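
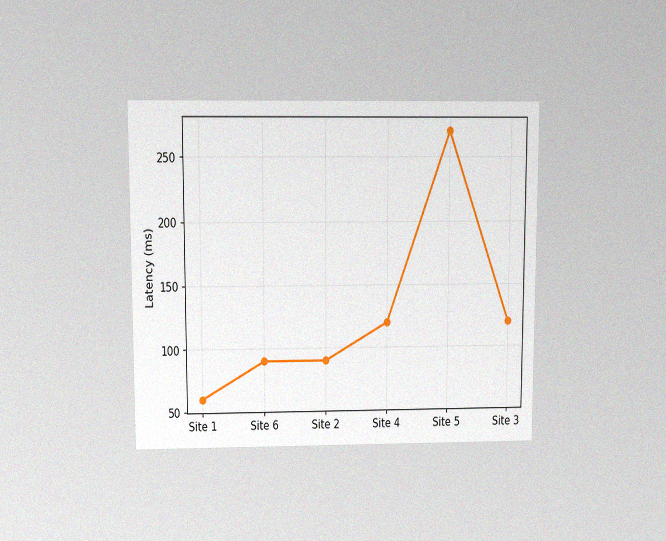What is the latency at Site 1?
60ms

The chart is viewed slightly from above, with some photo noise. At Site 1, the line is at 60ms.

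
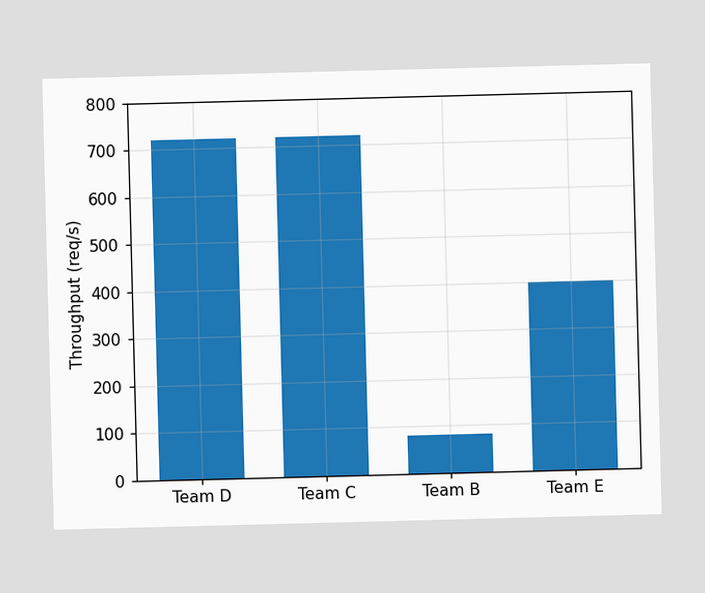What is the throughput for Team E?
400req/s

Reading along the chart's y-axis, the Team E bar reaches 400req/s.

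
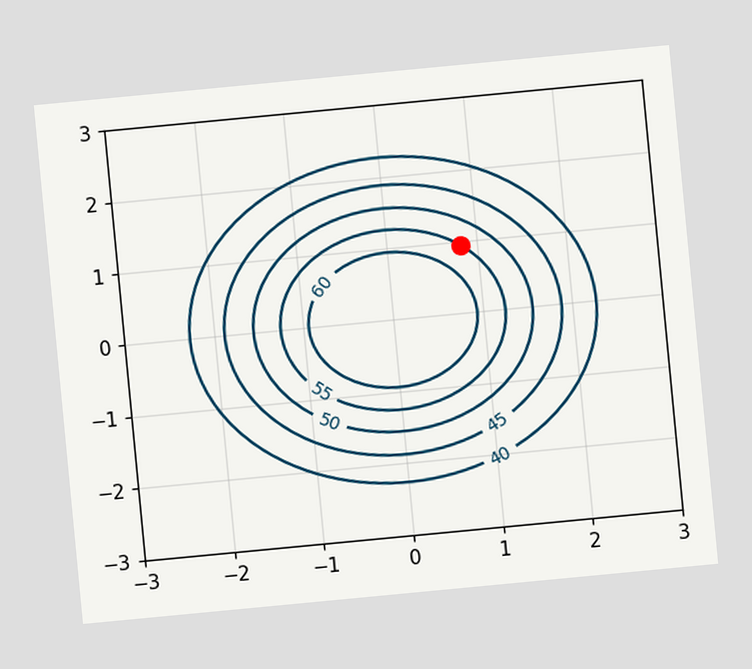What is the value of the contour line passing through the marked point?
The chart is tilted about 5° counter-clockwise. The marked point sits on the contour labelled 55.

55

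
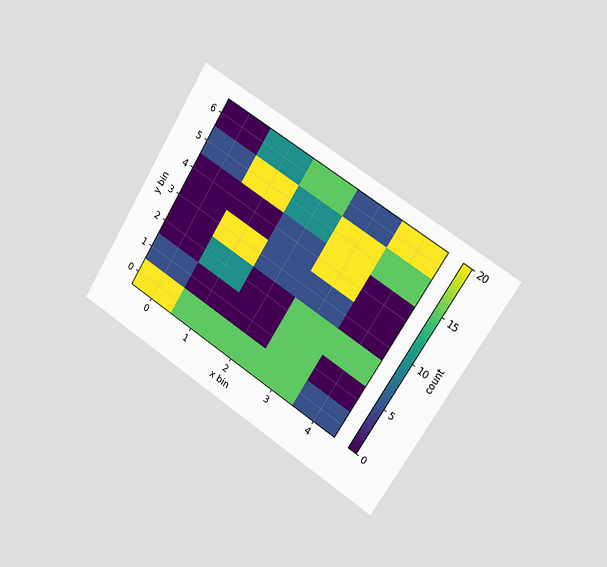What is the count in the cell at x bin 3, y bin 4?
20

The chart is tilted about 32° clockwise and viewed slightly from the right. Matching the cell (3, 4) against the colorbar gives 20.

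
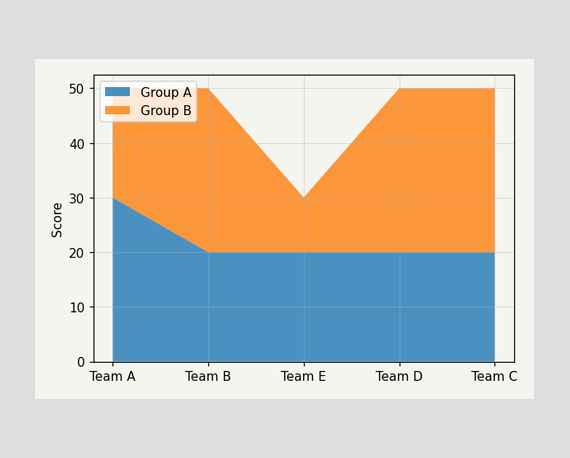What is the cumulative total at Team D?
50

The stacked total at Team D reaches 50.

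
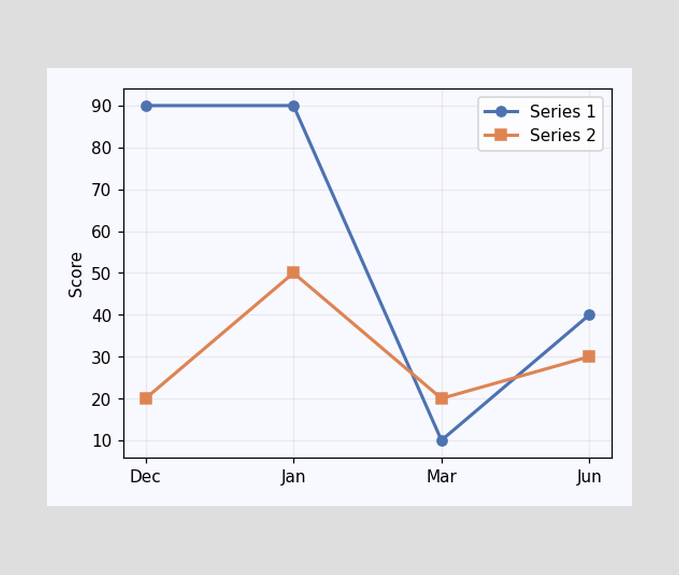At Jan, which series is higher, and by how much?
Series 1, by 40

At Jan, Series 1 sits above the other line by 40.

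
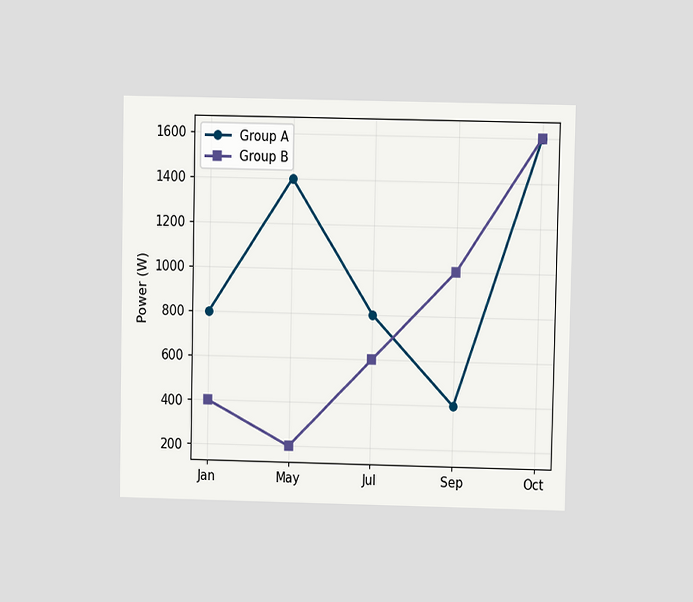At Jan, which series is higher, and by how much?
The chart is viewed at a slight angle. At Jan, Group A sits above the other line by 400W.

Group A, by 400W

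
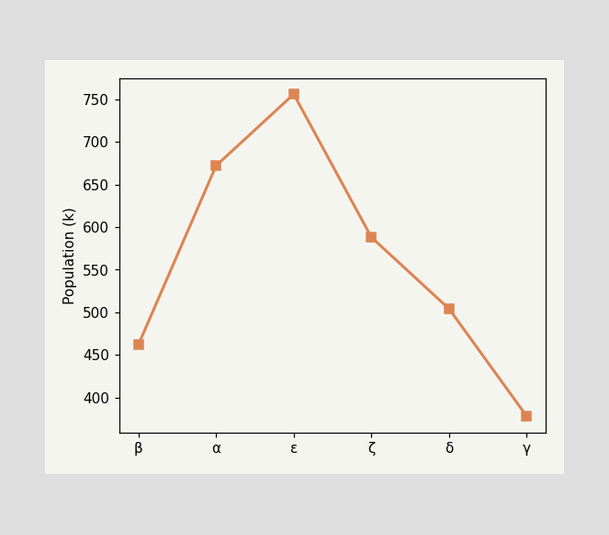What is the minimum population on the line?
378k

The lowest point is at γ, and reading across to the y-axis gives 378k.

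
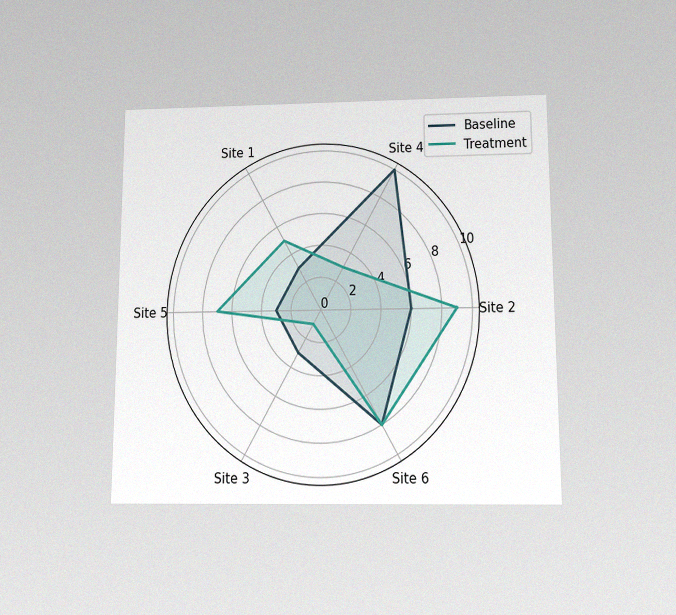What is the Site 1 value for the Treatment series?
5

The chart is viewed slightly from below, with some photo noise. On the Site 1 axis, Treatment reaches 5.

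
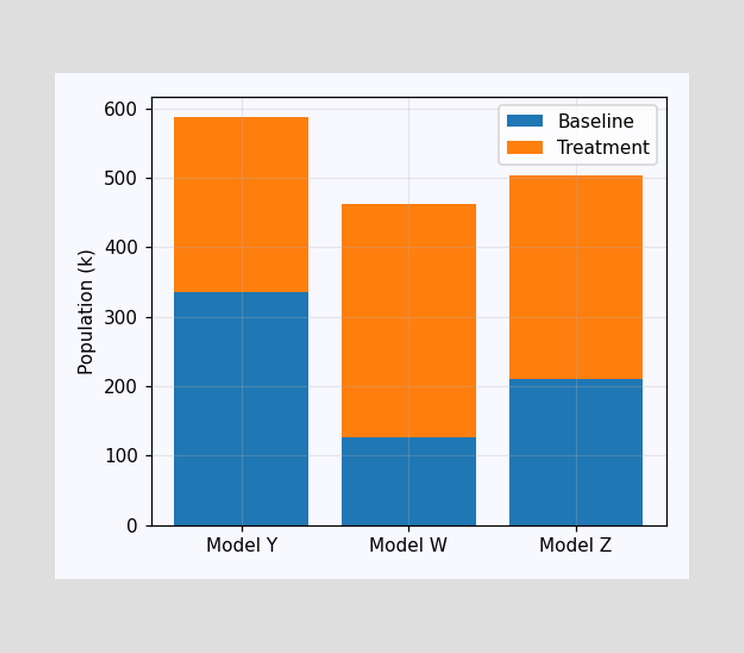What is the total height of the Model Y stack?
The Model Y stack's top reaches 588k on the y-axis.

588k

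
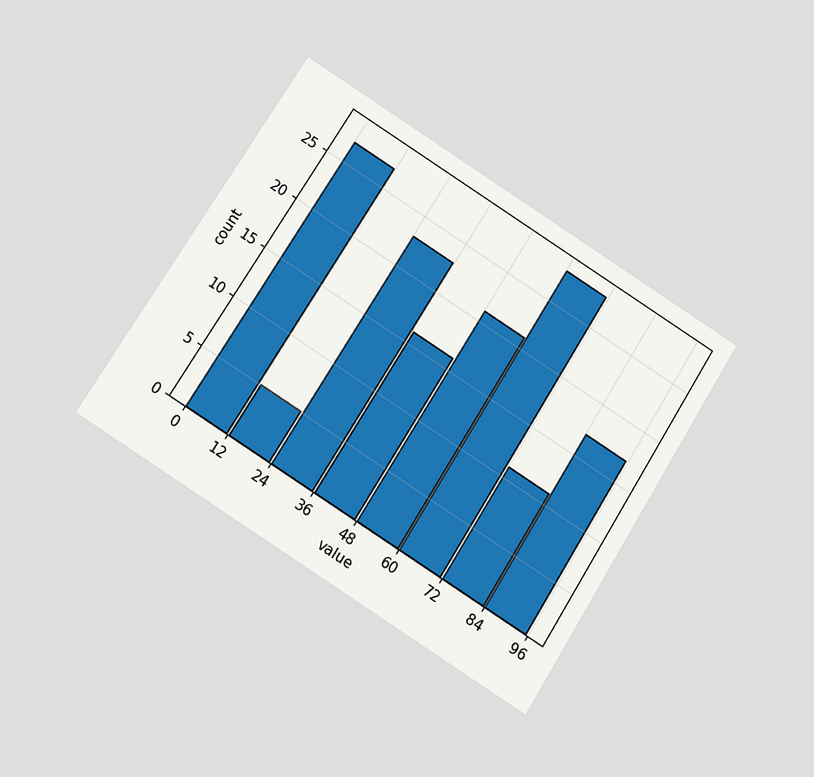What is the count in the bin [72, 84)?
11

The chart is tilted about 32° clockwise and viewed slightly from below. The [72, 84) bin has height 11.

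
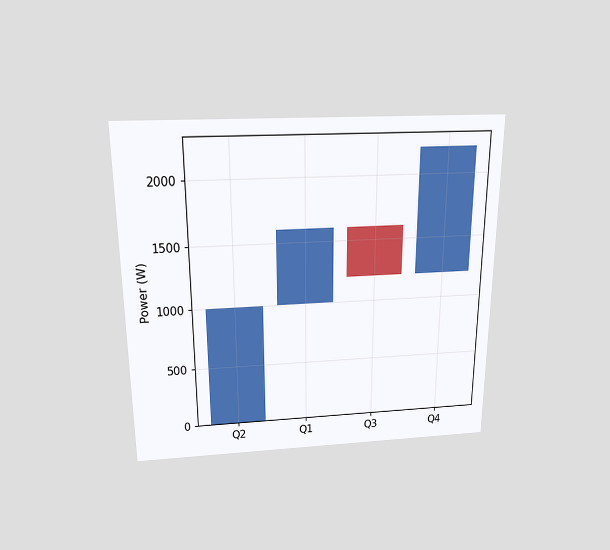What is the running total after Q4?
2200W

The chart is viewed slightly from above. After Q4 the running total reaches 2200W.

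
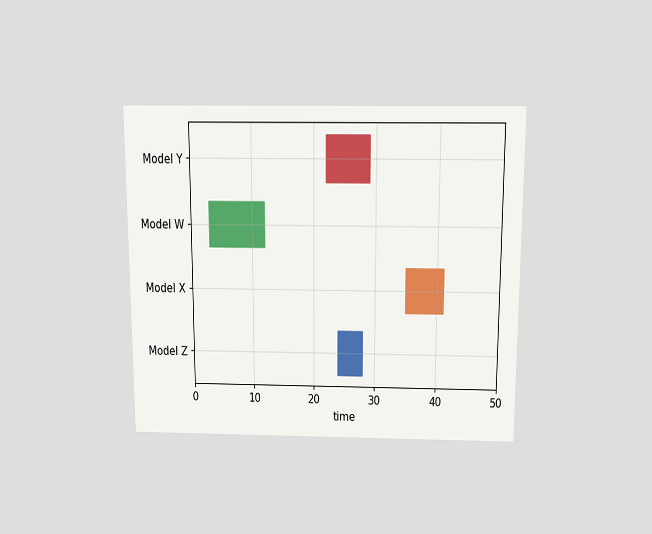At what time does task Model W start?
The chart is viewed slightly from above. The Model W bar begins at t=3.

3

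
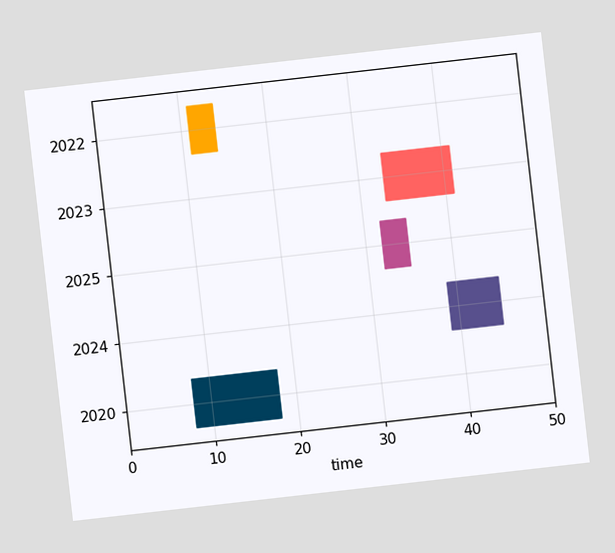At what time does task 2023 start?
The chart is tilted about 6° counter-clockwise. The 2023 bar begins at t=33.

33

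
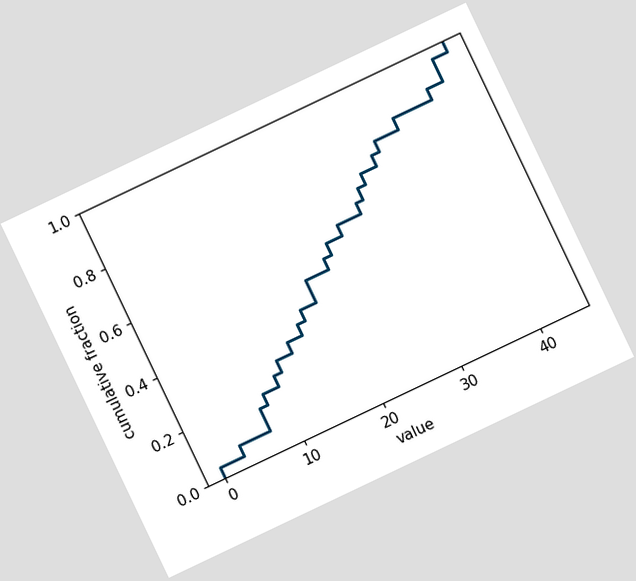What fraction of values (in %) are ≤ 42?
The chart is tilted about 25° counter-clockwise. At x=42 the ECDF step is at 96%.

96%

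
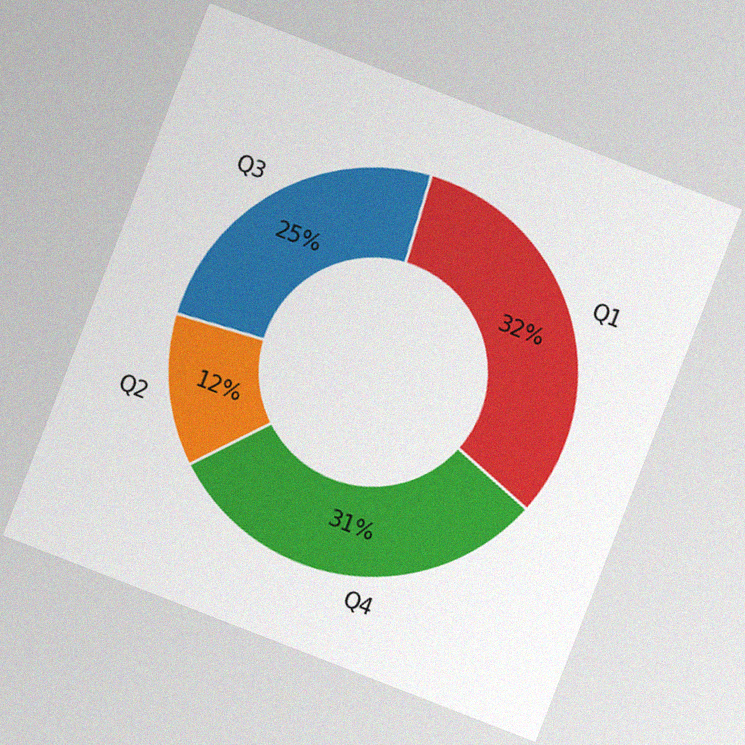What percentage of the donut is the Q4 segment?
The chart is tilted about 21° clockwise, with some photo noise. The Q4 segment takes up 31% of the ring.

31%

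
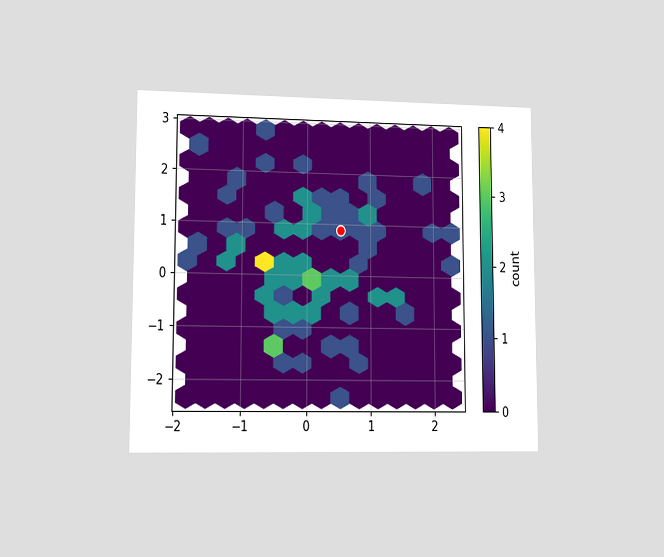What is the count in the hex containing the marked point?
1

The chart is viewed at a slight angle. The marked hex reads 1 on the colorbar.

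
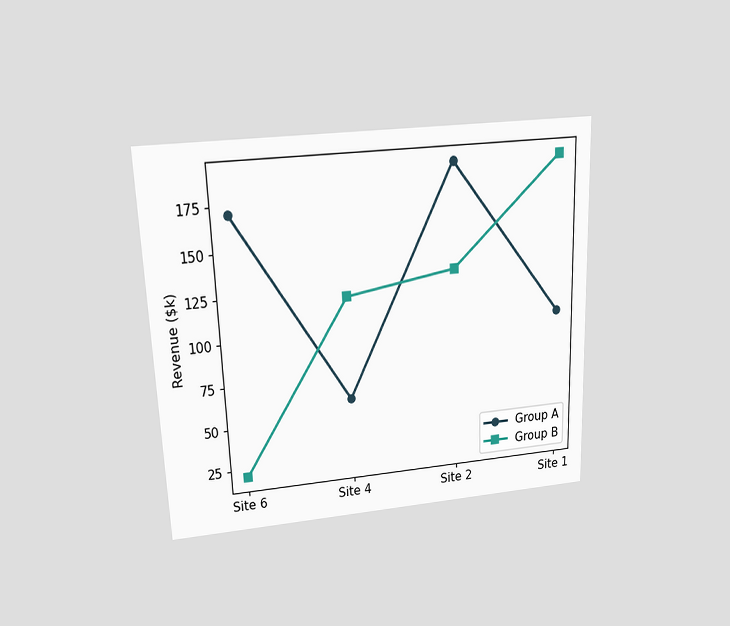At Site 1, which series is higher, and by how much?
Group B, by $90k

The chart is tilted about 2° counter-clockwise and viewed slightly from above. At Site 1, Group B sits above the other line by $90k.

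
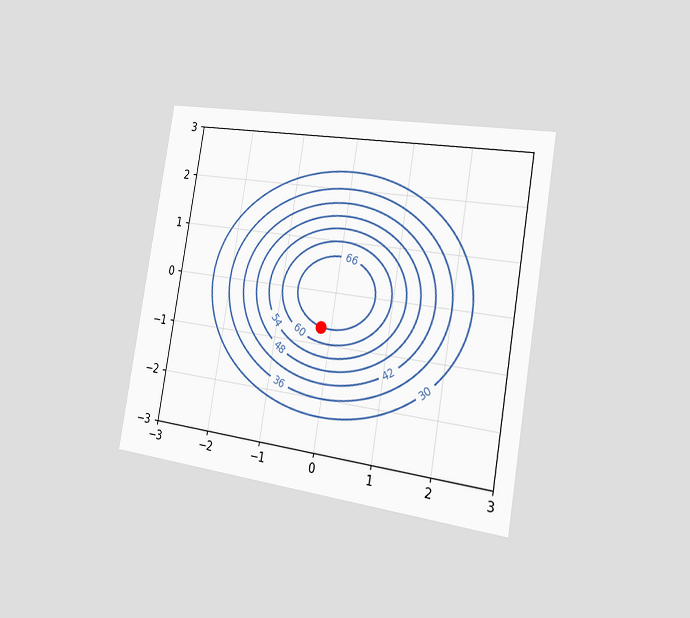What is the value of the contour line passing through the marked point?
The chart is tilted about 9° clockwise and viewed slightly from the right. The marked point sits on the contour labelled 66.

66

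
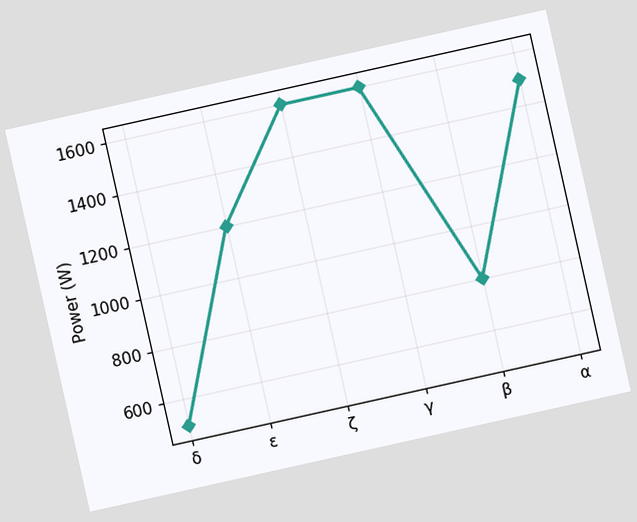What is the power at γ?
The chart is tilted about 13° counter-clockwise. At γ, the line is at 1600W.

1600W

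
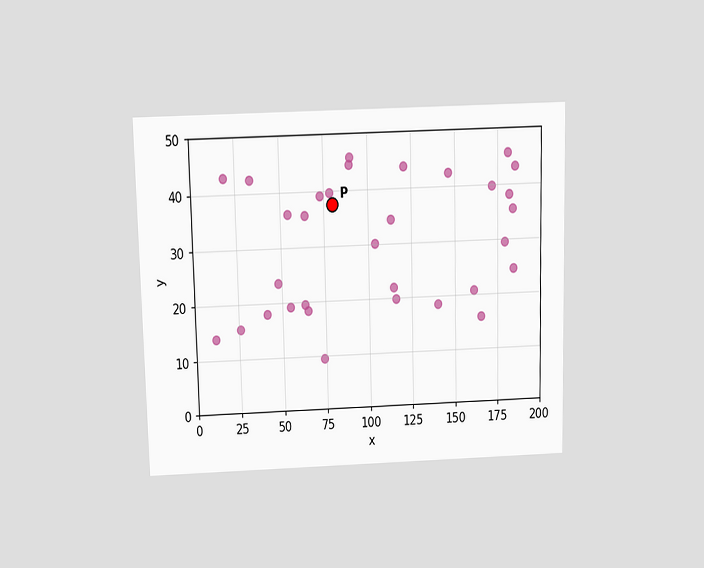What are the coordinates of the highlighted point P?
The chart is viewed slightly from above. Following the gridlines from P to each axis, P sits at (80, 37.5).

(80, 37.5)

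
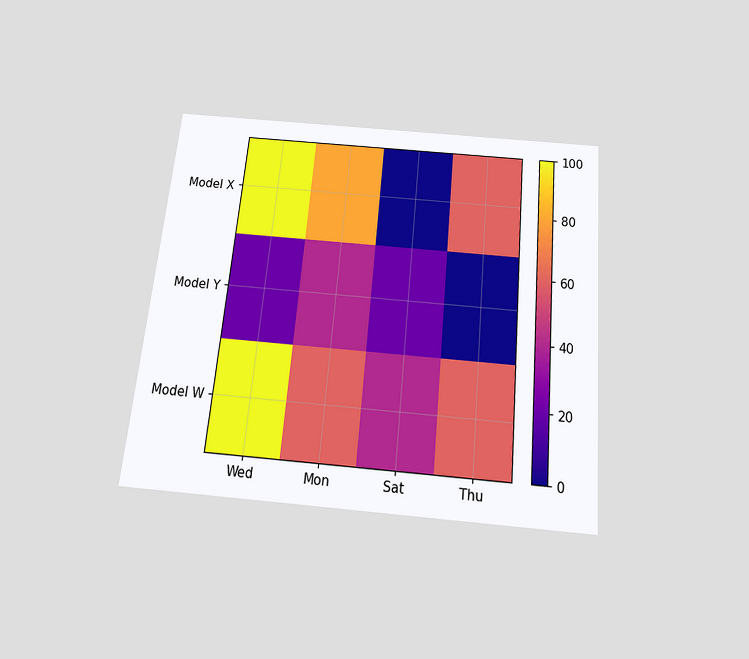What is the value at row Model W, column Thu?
60

The chart is tilted about 5° clockwise and viewed slightly from below. Matching cell (Model W, Thu) against the colorbar gives 60.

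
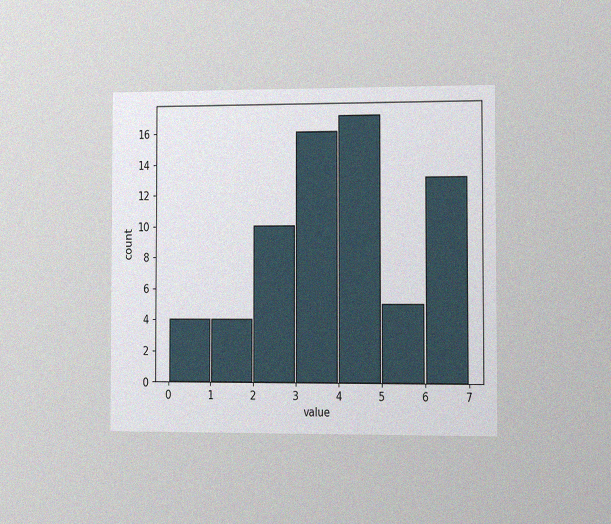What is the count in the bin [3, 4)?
16

The chart is viewed slightly from the right, with some photo noise. The [3, 4) bin has height 16.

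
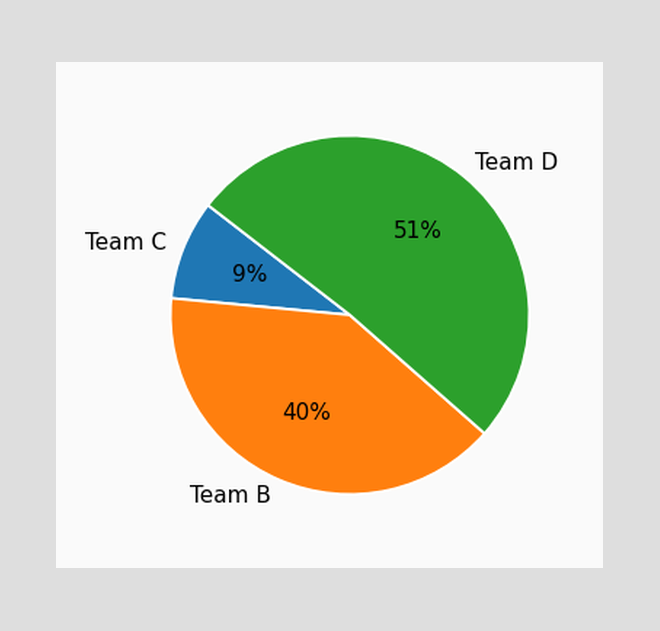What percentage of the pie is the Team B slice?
40%

The Team B slice takes up 40% of the pie.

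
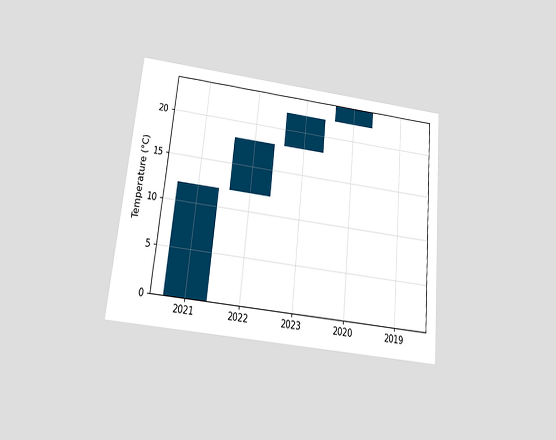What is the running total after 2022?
The chart is tilted about 6° clockwise and viewed slightly from below. After 2022 the running total reaches 18°C.

18°C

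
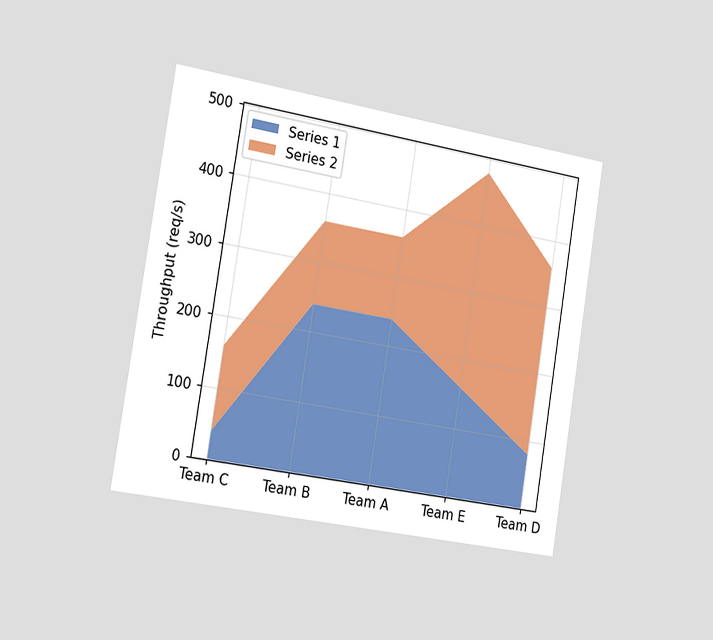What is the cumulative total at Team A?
360req/s

The chart is tilted about 9° clockwise and viewed slightly from the left. The stacked total at Team A reaches 360req/s.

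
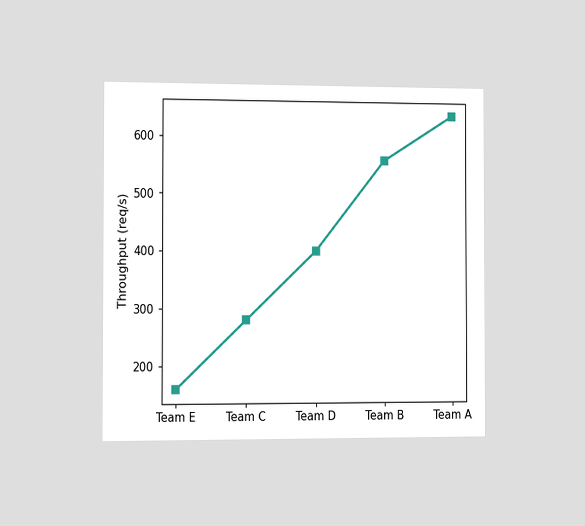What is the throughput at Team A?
The chart is viewed slightly from the left. At Team A, the line is at 640req/s.

640req/s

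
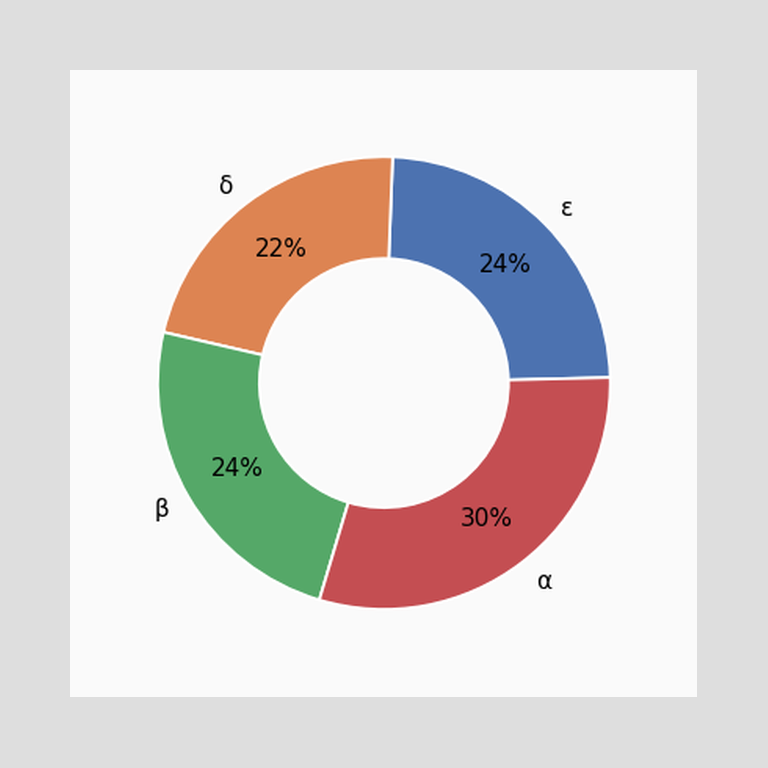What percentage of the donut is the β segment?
24%

The β segment takes up 24% of the ring.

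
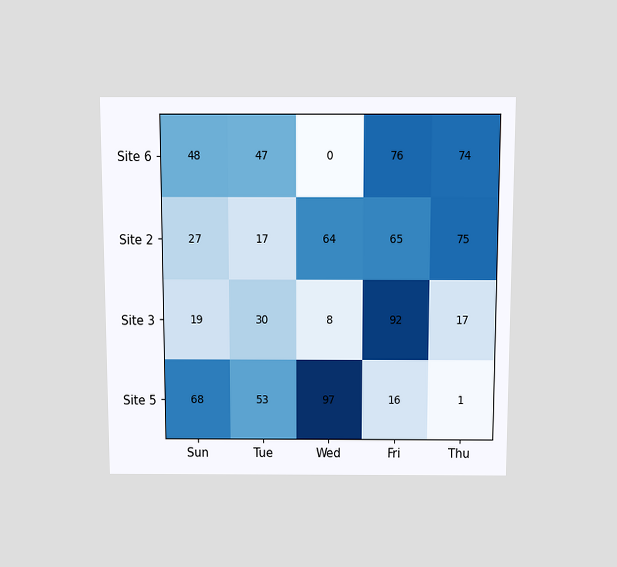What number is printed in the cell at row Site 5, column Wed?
The chart is viewed slightly from above. The (Site 5, Wed) cell reads 97.

97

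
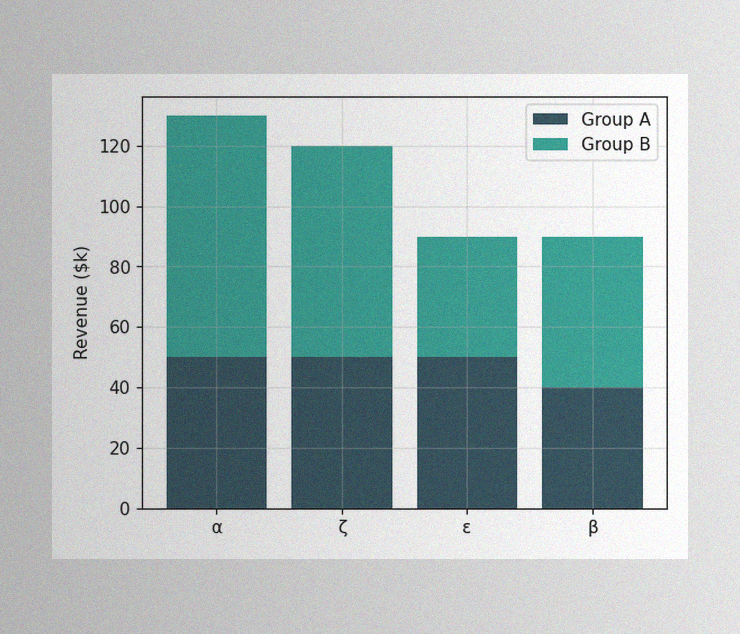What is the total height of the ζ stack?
The image has some photo noise and uneven lighting. The ζ stack's top reaches $120k on the y-axis.

$120k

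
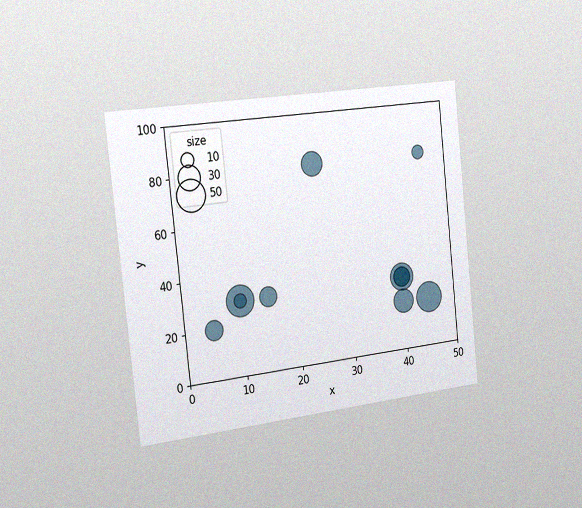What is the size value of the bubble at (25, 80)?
30

The chart is tilted about 6° counter-clockwise and viewed slightly from the left, with some photo noise. Matching the bubble at (25, 80) against the size legend gives 30.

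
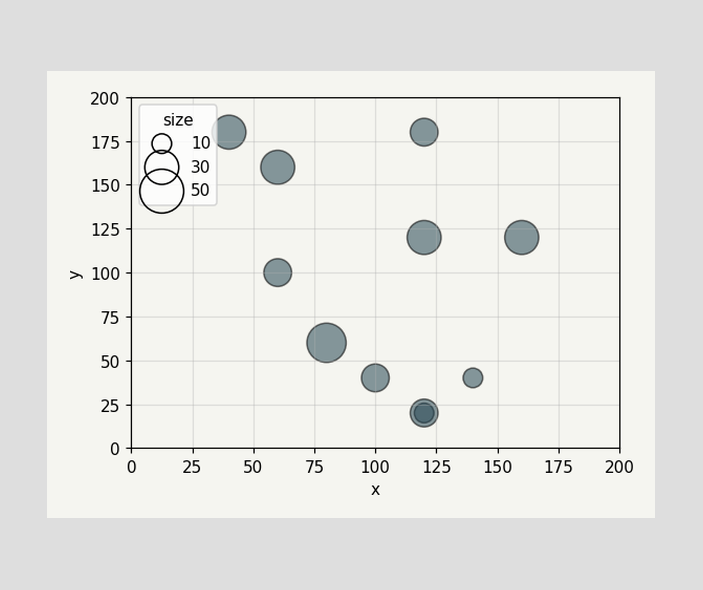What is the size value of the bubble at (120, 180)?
20

Matching the bubble at (120, 180) against the size legend gives 20.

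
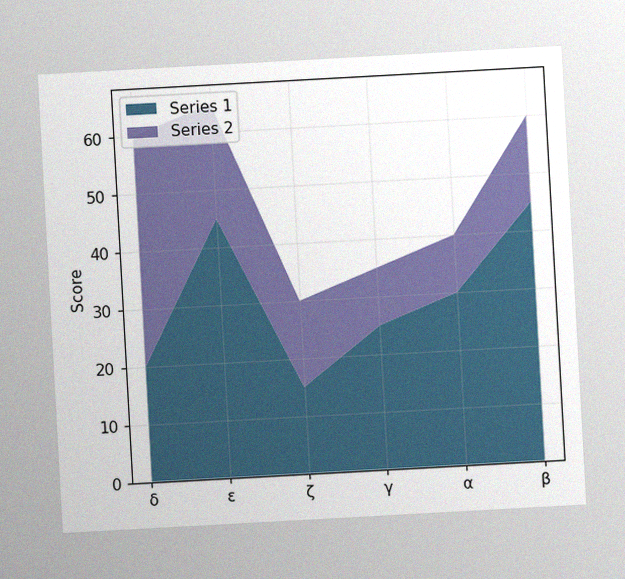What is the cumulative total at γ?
35

The chart is tilted about 3° counter-clockwise, with some photo noise. The stacked total at γ reaches 35.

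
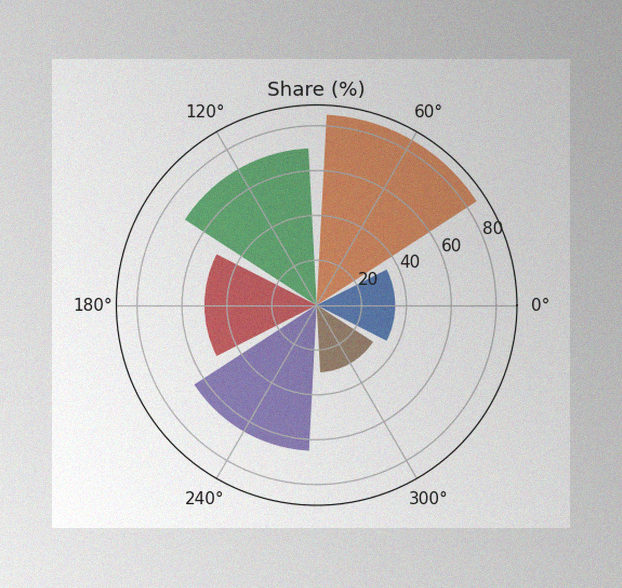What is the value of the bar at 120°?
The image has some photo noise and uneven lighting. The bar at 120° reaches 70% on the radial axis.

70%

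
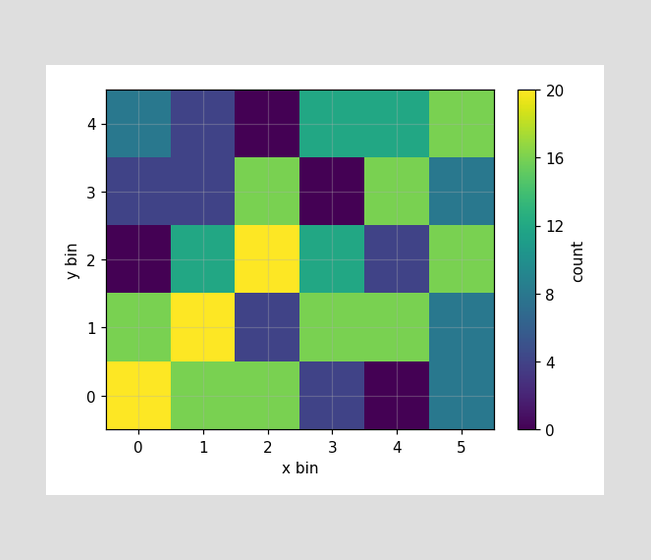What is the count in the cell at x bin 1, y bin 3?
Matching the cell (1, 3) against the colorbar gives 4.

4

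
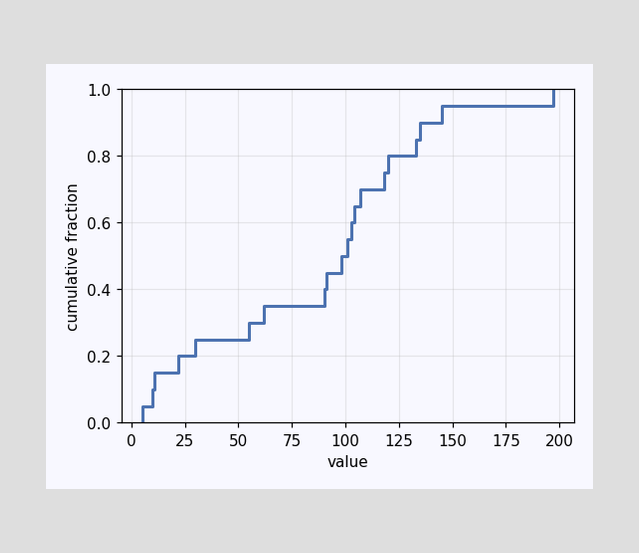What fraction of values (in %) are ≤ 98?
50%

At x=98 the ECDF step is at 50%.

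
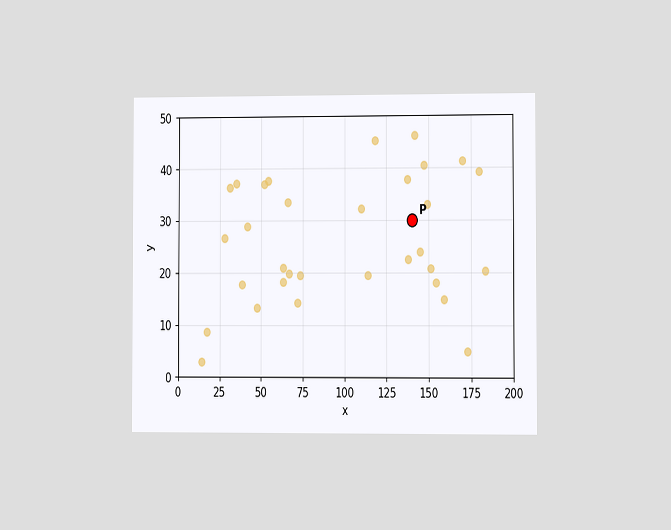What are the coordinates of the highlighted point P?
(140, 30)

The chart is viewed slightly from the right. Following the gridlines from P to each axis, P sits at (140, 30).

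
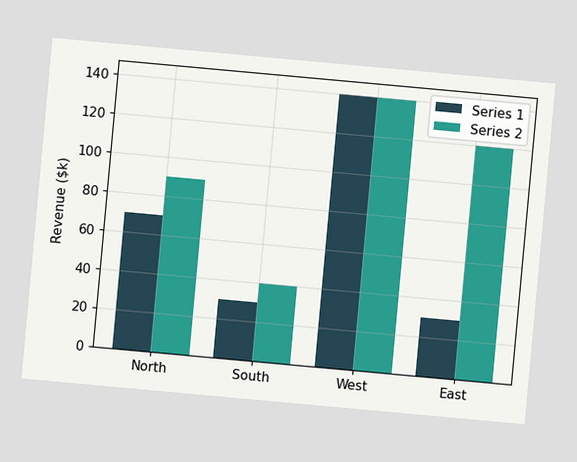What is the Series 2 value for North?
$90k

The chart is tilted about 5° clockwise. The Series 2 bar at North reaches $90k on the y-axis.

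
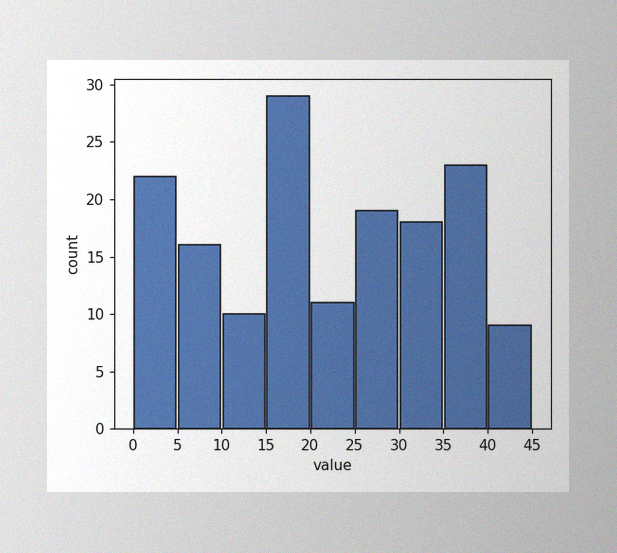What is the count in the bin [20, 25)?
The image has some photo noise and uneven lighting. The [20, 25) bin has height 11.

11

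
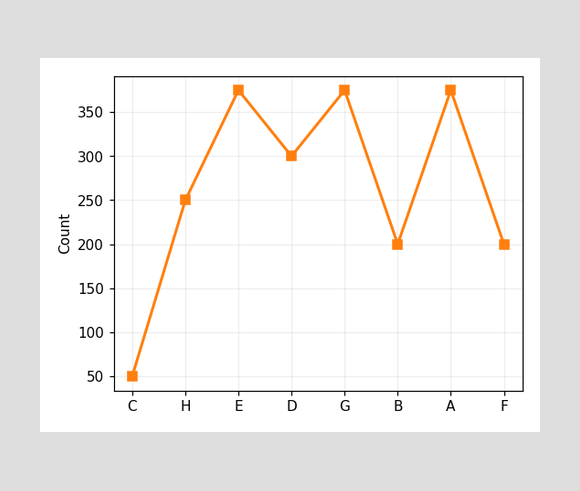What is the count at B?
At B, the line is at 200.

200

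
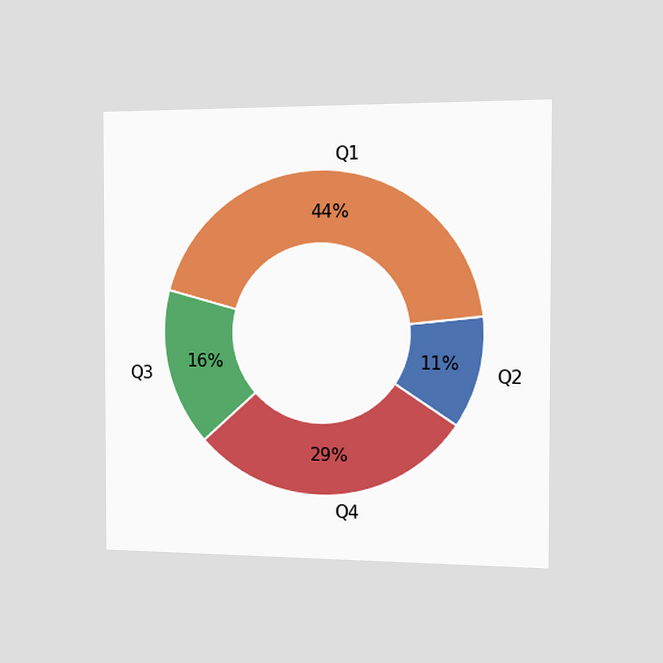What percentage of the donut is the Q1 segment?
44%

The chart is viewed slightly from the right. The Q1 segment takes up 44% of the ring.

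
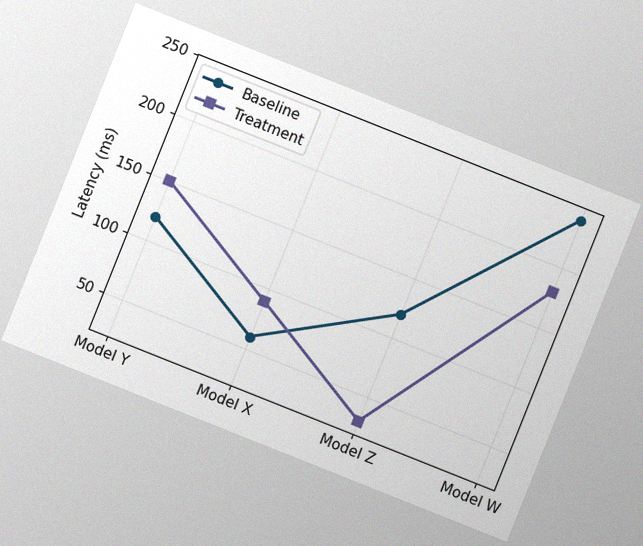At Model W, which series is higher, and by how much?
The chart is tilted about 22° clockwise, with some photo noise. At Model W, Baseline sits above the other line by 60ms.

Baseline, by 60ms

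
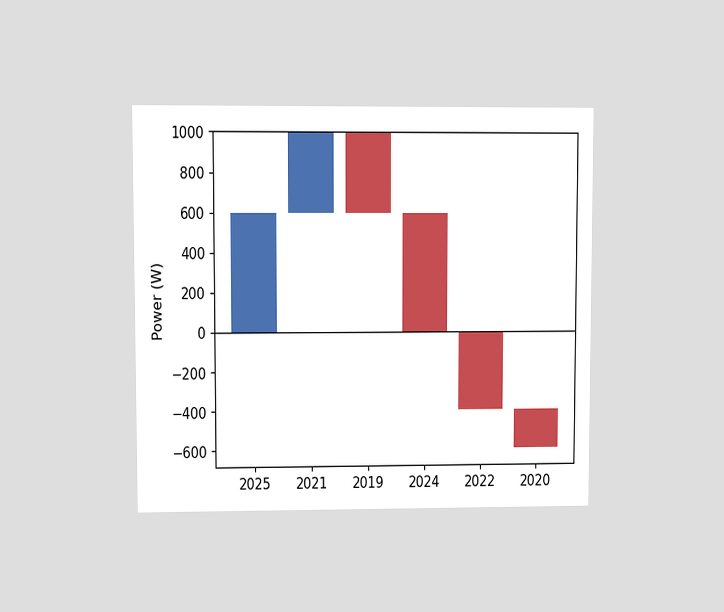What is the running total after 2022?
-400W

The chart is viewed at a slight angle. After 2022 the running total reaches -400W.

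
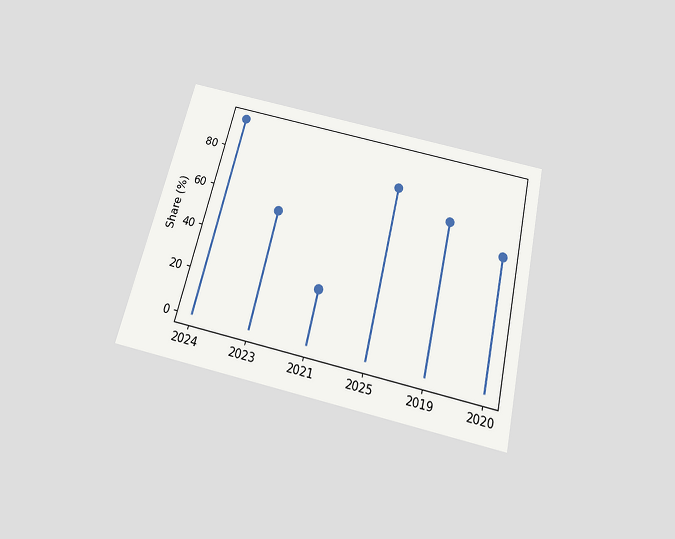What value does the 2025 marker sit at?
The chart is tilted about 13° clockwise and viewed slightly from below. The 2025 marker sits at 80%.

80%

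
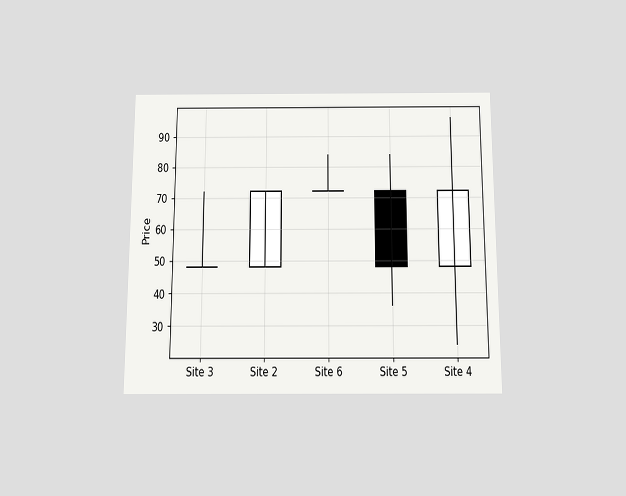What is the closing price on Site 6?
72

The chart is viewed slightly from below. The Site 6 candle closes at 72.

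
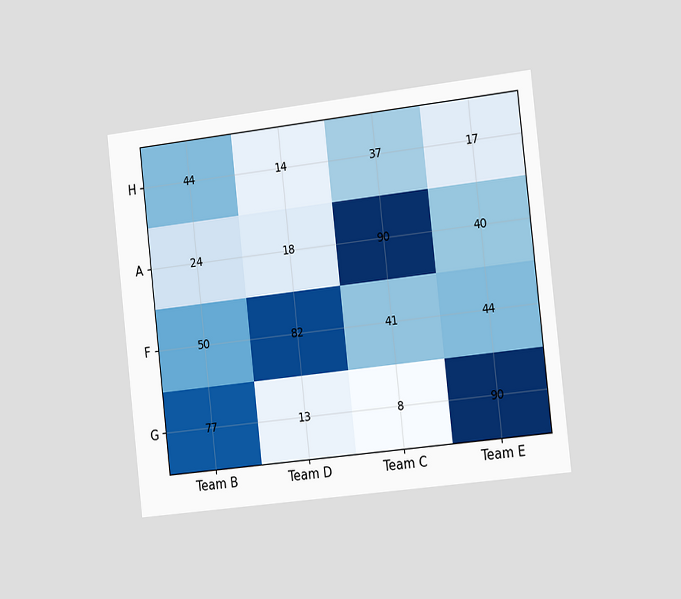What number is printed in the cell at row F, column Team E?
The chart is tilted about 6° counter-clockwise and viewed slightly from the right. The (F, Team E) cell reads 44.

44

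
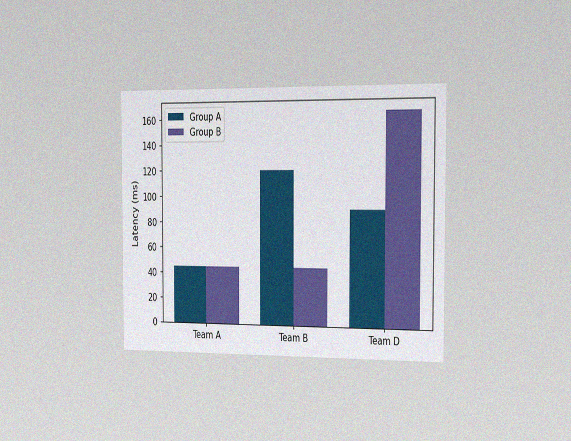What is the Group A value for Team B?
The chart is viewed slightly from the right, with some photo noise. The Group A bar at Team B reaches 120ms on the y-axis.

120ms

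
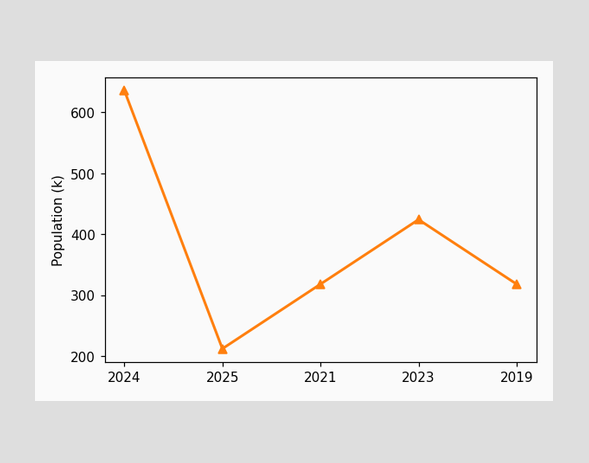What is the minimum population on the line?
212k

The lowest point is at 2025, and reading across to the y-axis gives 212k.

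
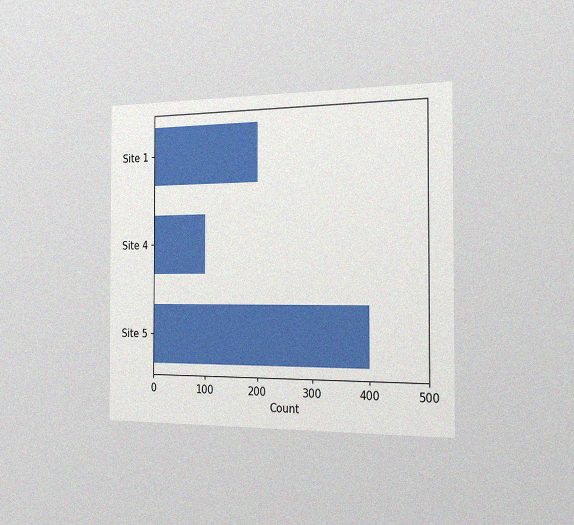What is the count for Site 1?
200

The chart is viewed slightly from the right, with some photo noise. Reading along the chart's x-axis, the Site 1 bar reaches 200.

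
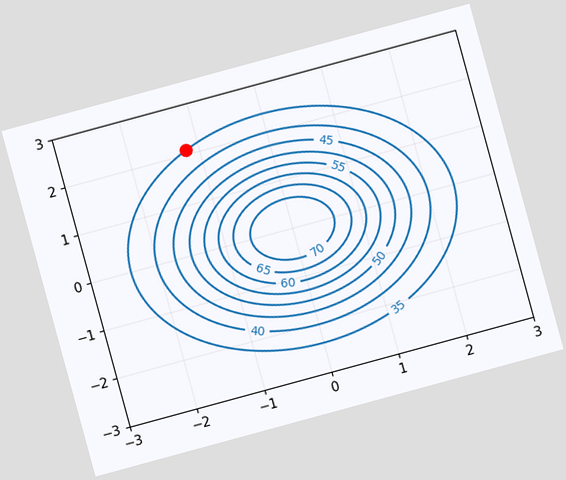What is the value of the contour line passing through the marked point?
The chart is tilted about 15° counter-clockwise. The marked point sits on the contour labelled 35.

35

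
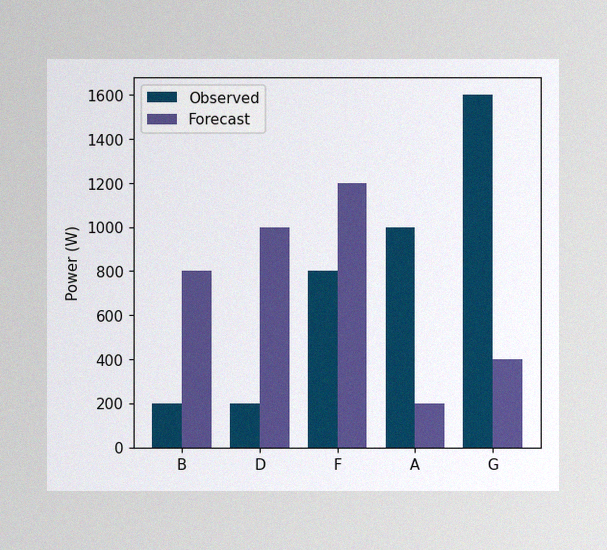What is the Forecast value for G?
400W

The image has some photo noise and uneven lighting. The Forecast bar at G reaches 400W on the y-axis.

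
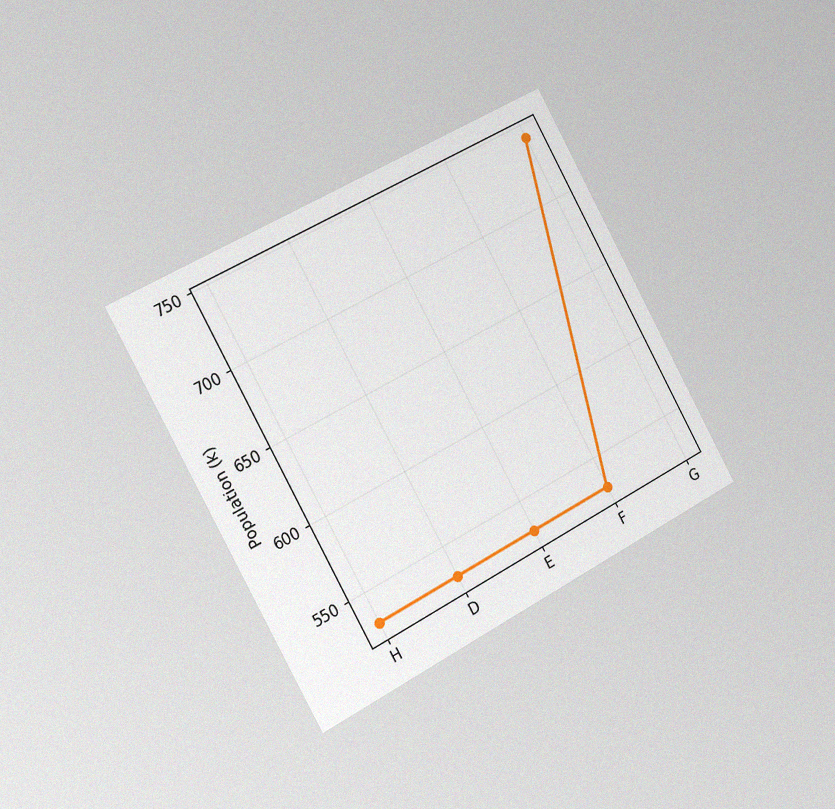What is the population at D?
530k

The chart is tilted about 29° counter-clockwise and viewed slightly from the left, with some photo noise. At D, the line is at 530k.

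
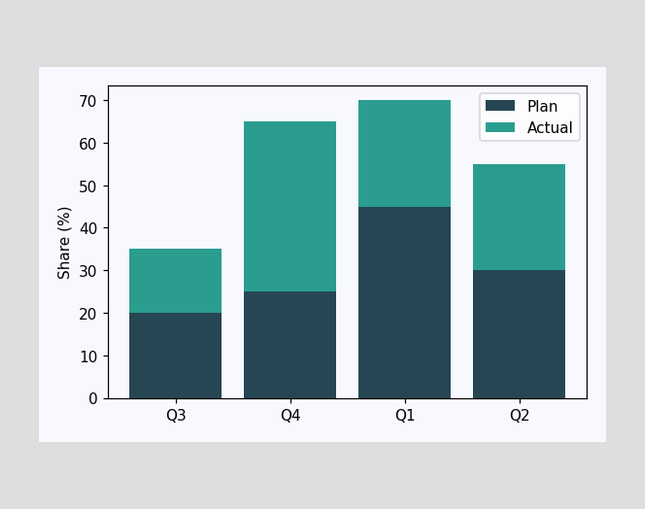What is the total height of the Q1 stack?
70%

The Q1 stack's top reaches 70% on the y-axis.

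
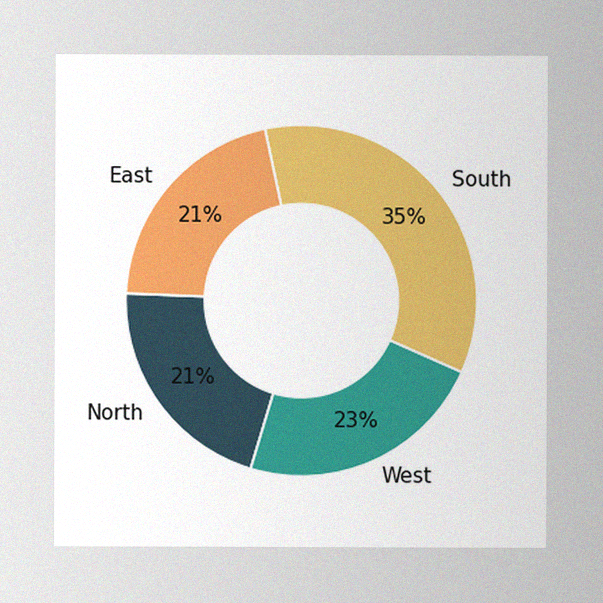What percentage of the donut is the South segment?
The image has some photo noise and uneven lighting. The South segment takes up 35% of the ring.

35%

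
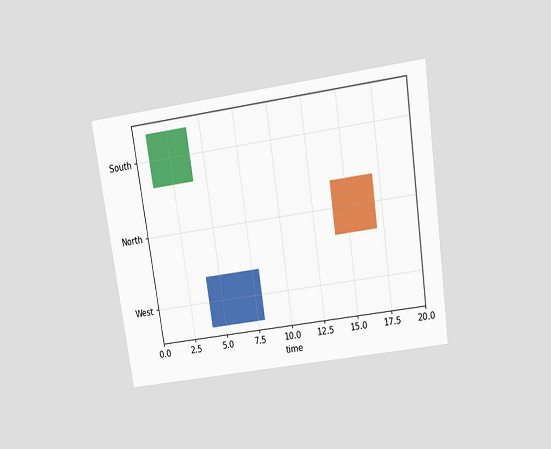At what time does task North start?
14

The chart is tilted about 8° counter-clockwise and viewed slightly from above. The North bar begins at t=14.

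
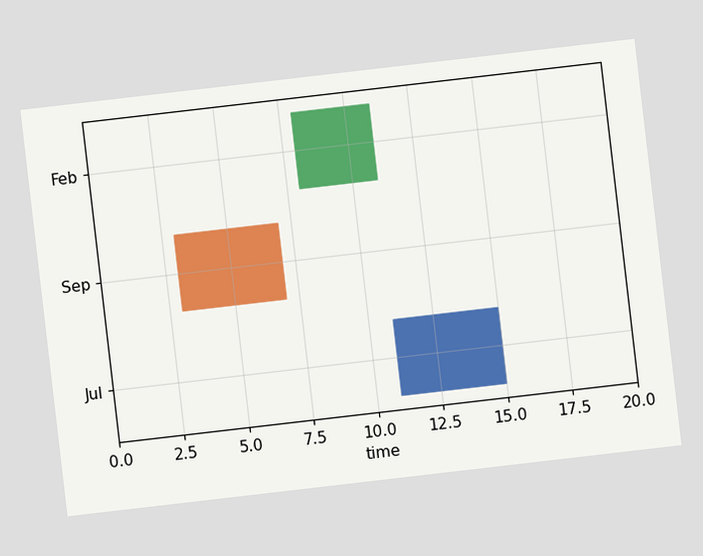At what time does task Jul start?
11

The chart is tilted about 7° counter-clockwise. The Jul bar begins at t=11.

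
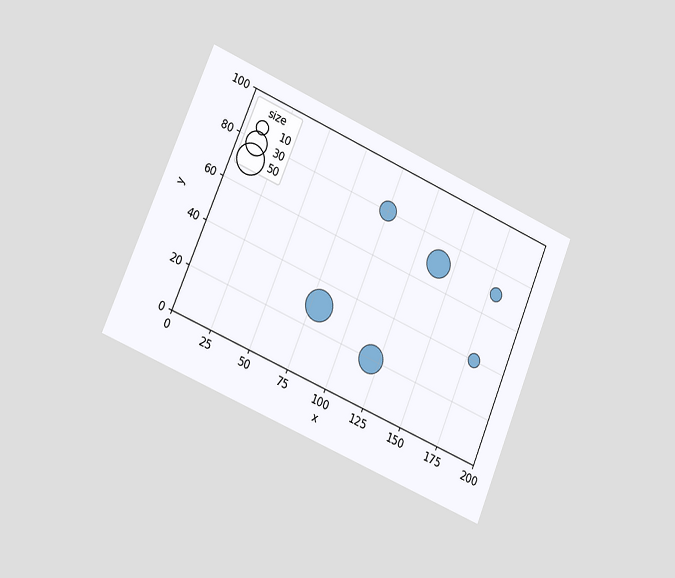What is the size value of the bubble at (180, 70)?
10

The chart is tilted about 23° clockwise and viewed slightly from the left. Matching the bubble at (180, 70) against the size legend gives 10.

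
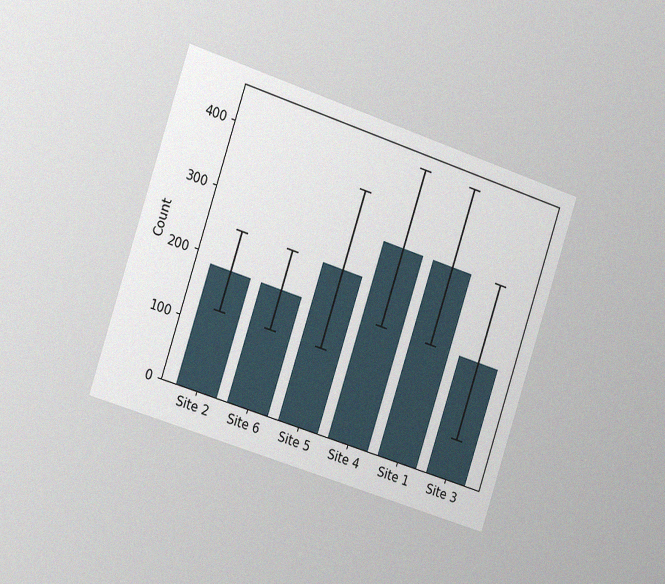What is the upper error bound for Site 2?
The chart is tilted about 18° clockwise and viewed slightly from the left, with some photo noise. The Site 2 bar's upper whisker reaches 248.

248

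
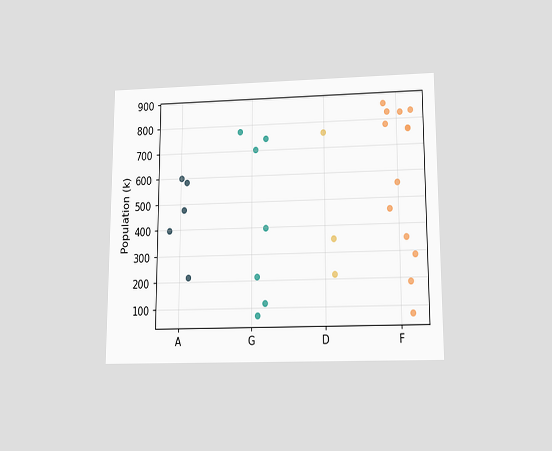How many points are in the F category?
The chart is viewed slightly from below. Counting the markers in the F column gives 13.

13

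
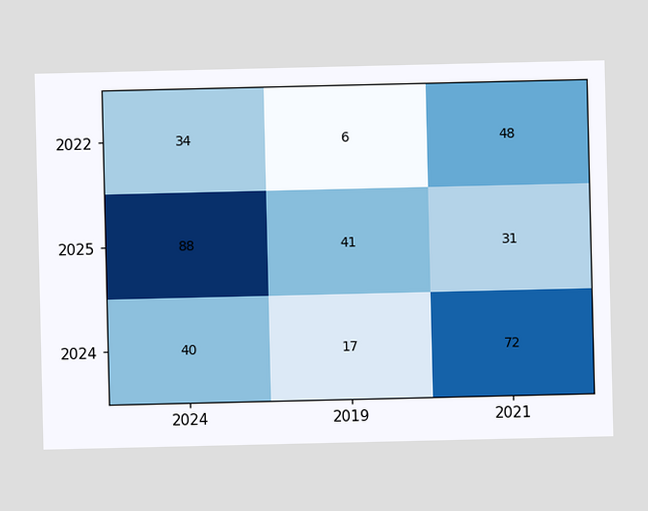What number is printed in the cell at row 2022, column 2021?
48

The (2022, 2021) cell reads 48.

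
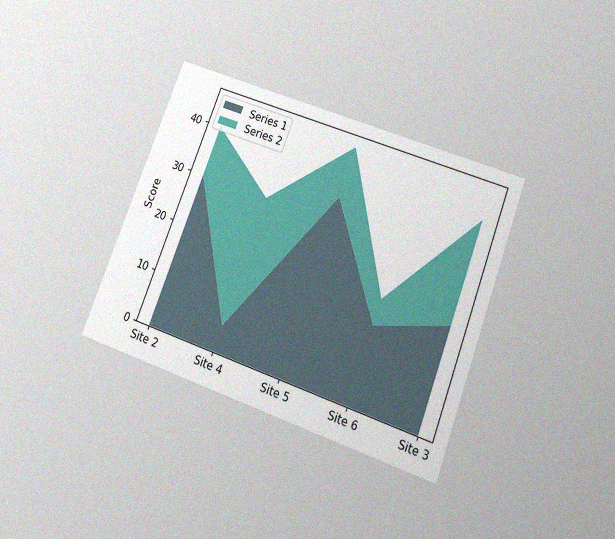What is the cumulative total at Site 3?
40

The chart is tilted about 21° clockwise and viewed slightly from below, with some photo noise. The stacked total at Site 3 reaches 40.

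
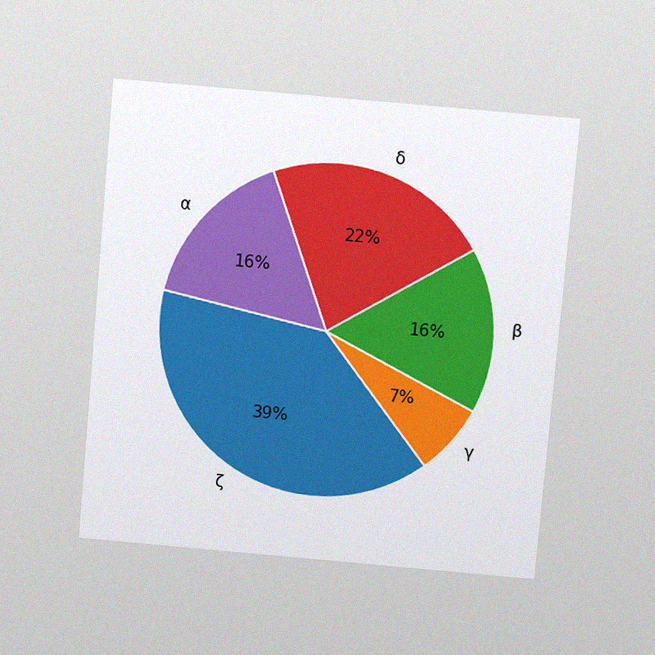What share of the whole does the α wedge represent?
16%

The chart is tilted about 5° clockwise and viewed slightly from above, with some photo noise. The α slice takes up 16% of the pie.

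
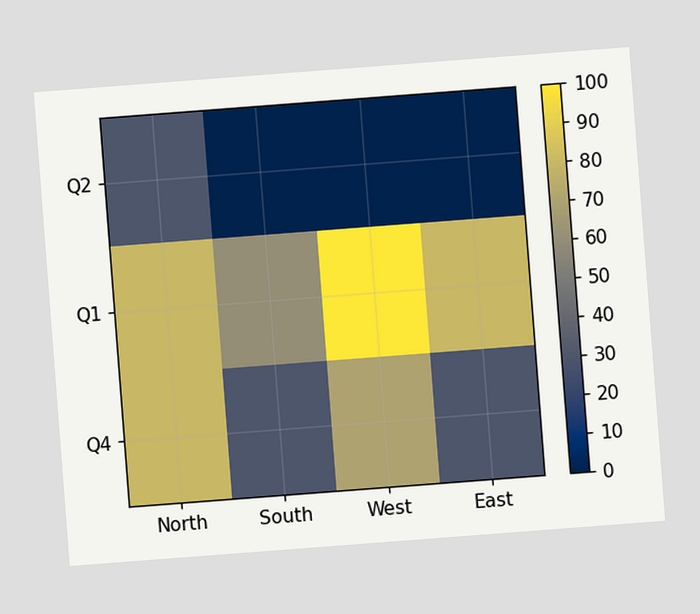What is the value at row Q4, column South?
30

The chart is tilted about 4° counter-clockwise. Matching cell (Q4, South) against the colorbar gives 30.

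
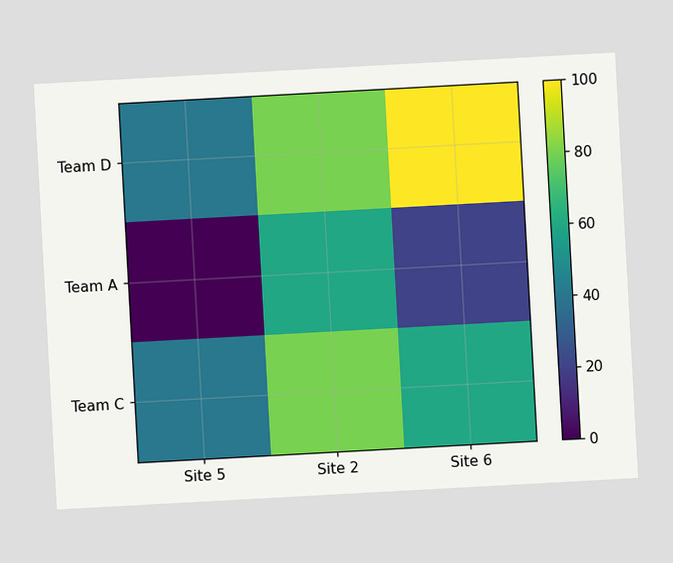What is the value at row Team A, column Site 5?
0

The chart is tilted about 3° counter-clockwise. Matching cell (Team A, Site 5) against the colorbar gives 0.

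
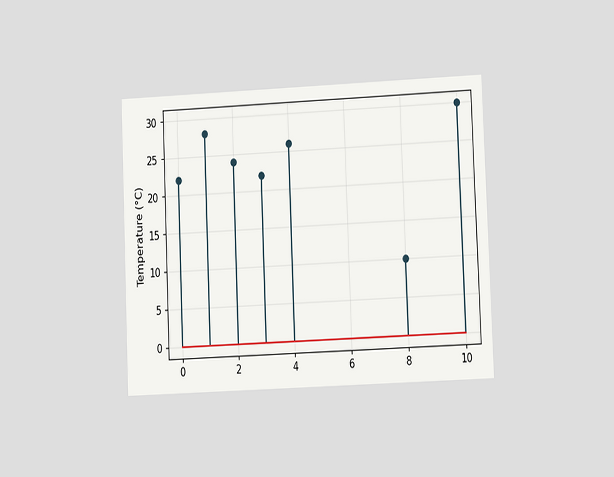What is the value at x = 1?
The chart is tilted about 2° counter-clockwise and viewed at a slight angle. The stem at x=1 reaches 28°C.

28°C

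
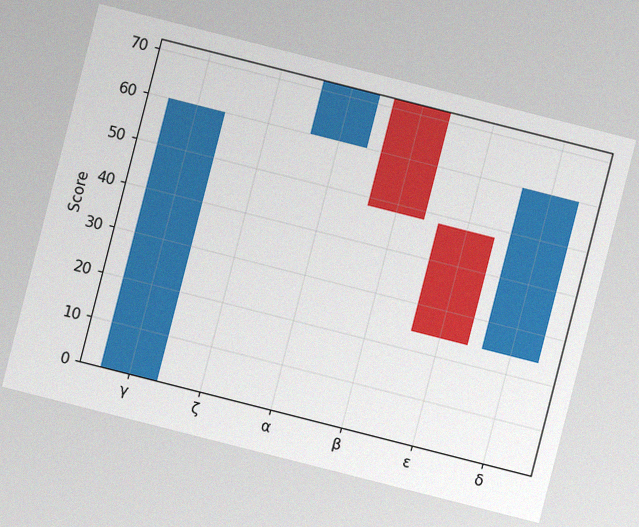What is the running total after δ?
60

The chart is tilted about 14° clockwise, with some photo noise. After δ the running total reaches 60.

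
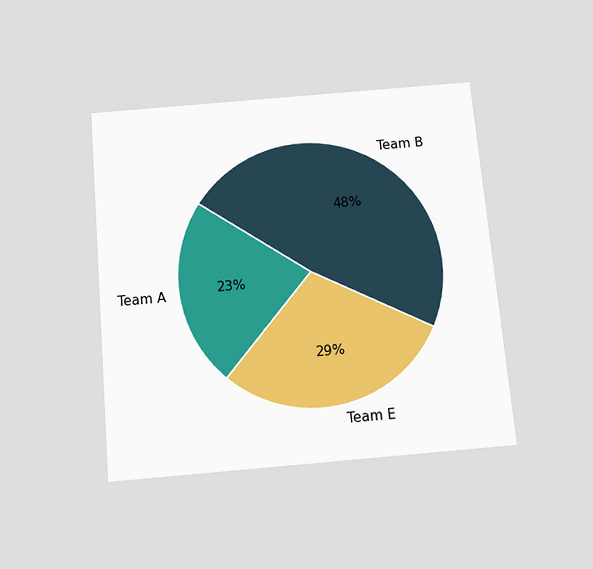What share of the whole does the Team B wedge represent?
48%

The chart is tilted about 5° counter-clockwise and viewed slightly from below. The Team B slice takes up 48% of the pie.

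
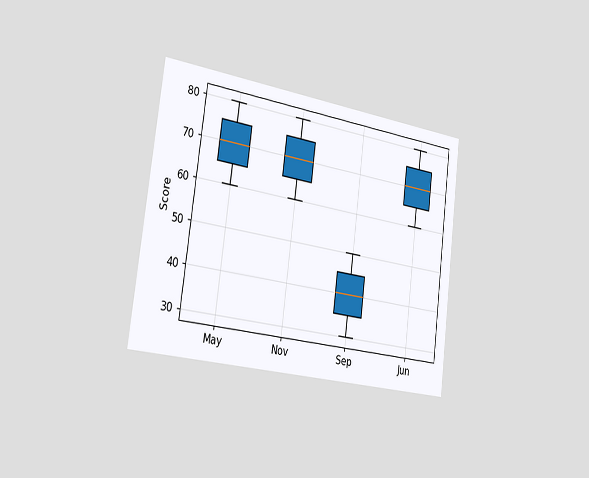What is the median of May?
70

The chart is tilted about 7° clockwise and viewed slightly from the left. The median line in the May box sits at 70.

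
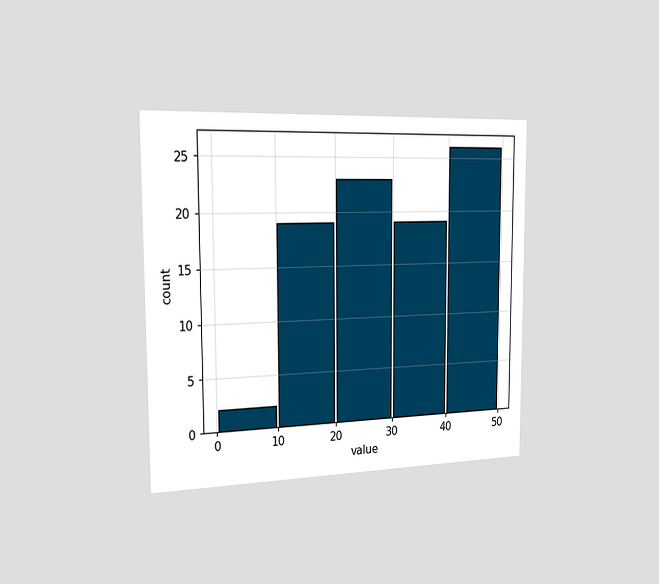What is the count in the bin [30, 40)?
The chart is viewed slightly from the left. The [30, 40) bin has height 19.

19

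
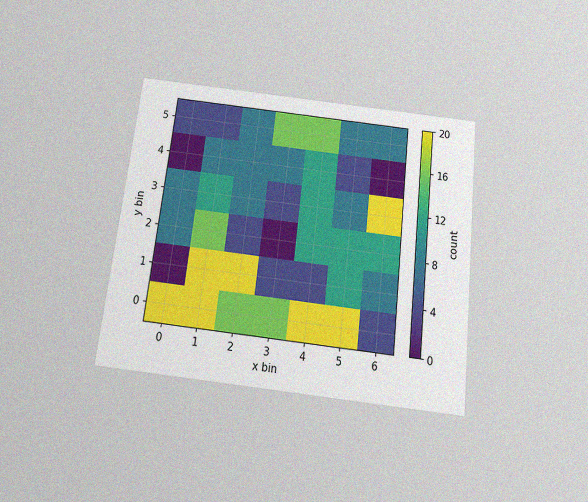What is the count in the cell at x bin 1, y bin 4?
8

The chart is tilted about 6° clockwise and viewed slightly from below, with some photo noise. Matching the cell (1, 4) against the colorbar gives 8.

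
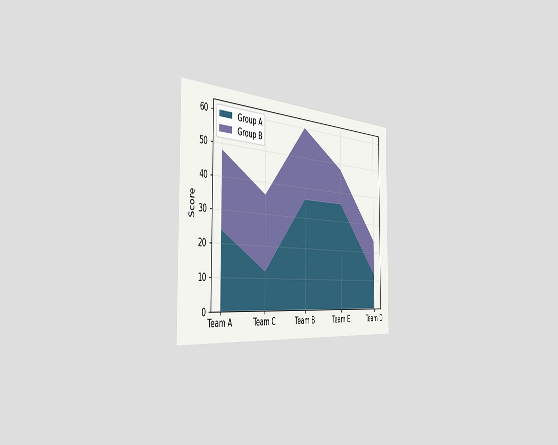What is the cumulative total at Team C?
The chart is viewed slightly from the left. The stacked total at Team C reaches 36.

36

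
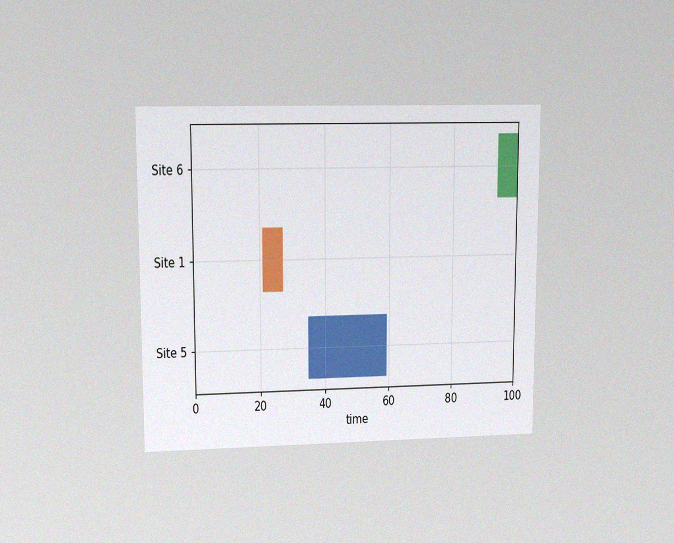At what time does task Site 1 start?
21

The chart is viewed at a slight angle, with some photo noise. The Site 1 bar begins at t=21.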